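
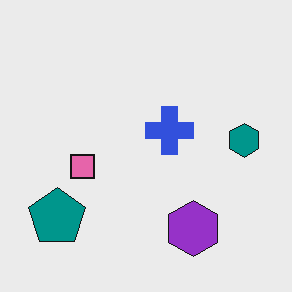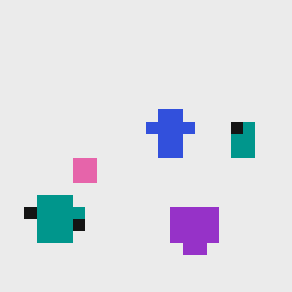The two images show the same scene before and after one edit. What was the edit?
This is the original image coarsely pixelated.

Shapes are reduced to large square blocks; fine edges and outlines are lost — a downscale-then-upscale (mosaic) effect.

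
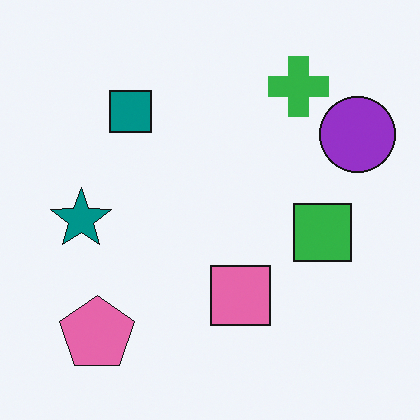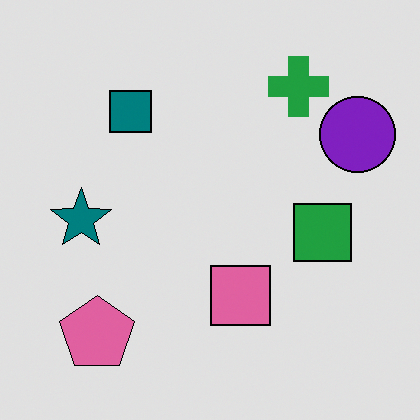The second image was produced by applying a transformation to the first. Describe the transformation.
It was posterized to a reduced palette.

Each flat color has snapped to a coarser quantized level — most visibly, the near-white background has dropped to a flat grey.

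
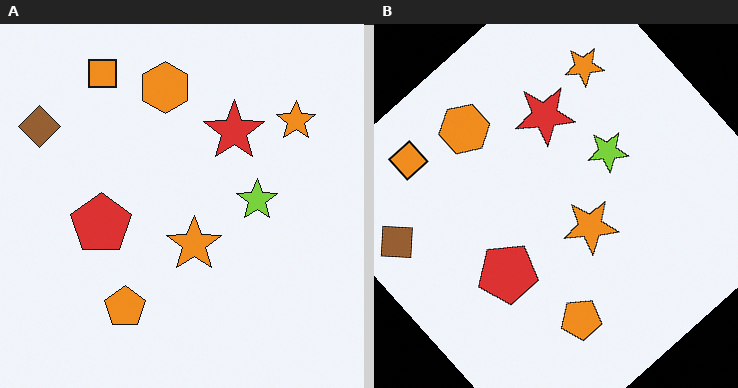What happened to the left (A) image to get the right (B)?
Rotated counter-clockwise by a large amount — several tens of degrees.

Every shape is tilted by the same angle and the image corners show triangular fill wedges — a whole-image rotation by a non-right angle.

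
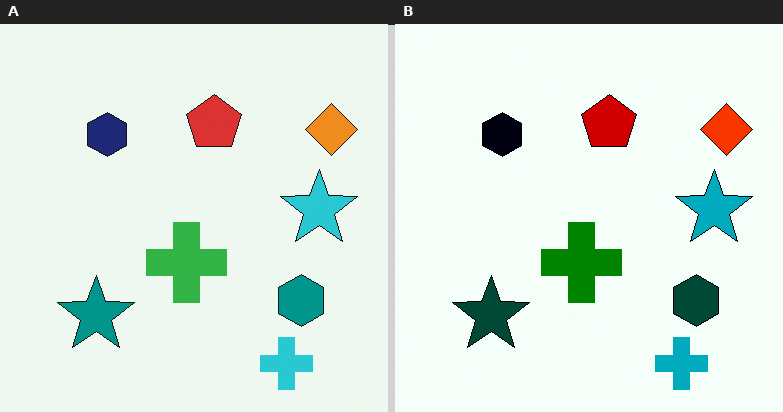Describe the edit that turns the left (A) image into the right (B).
This is the original image boosted in contrast.

Tones are pushed away from mid-grey across the whole image — a global contrast change.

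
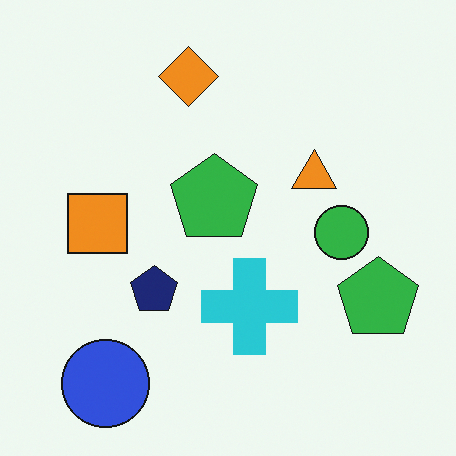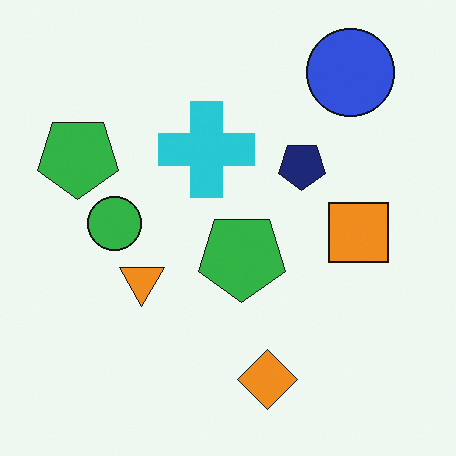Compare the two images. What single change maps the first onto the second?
It was rotated 180°.

The blue circle sits in the bottom-left of the first image and the top-right of the second — consistent with a whole-image 180° rotation.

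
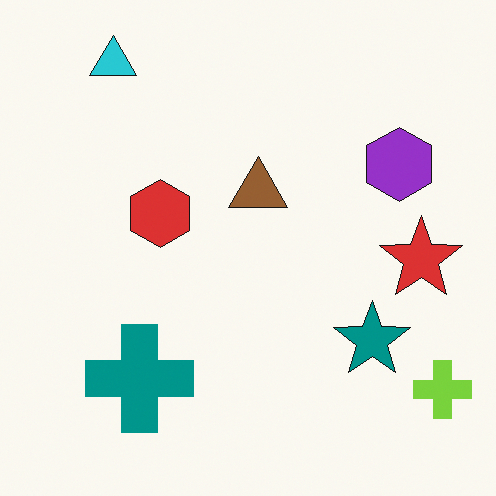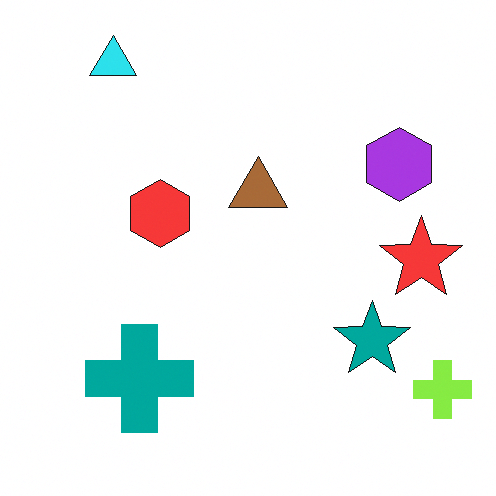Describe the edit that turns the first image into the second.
The image was brightened a little.

Every pixel — background and shapes alike — is uniformly brightened.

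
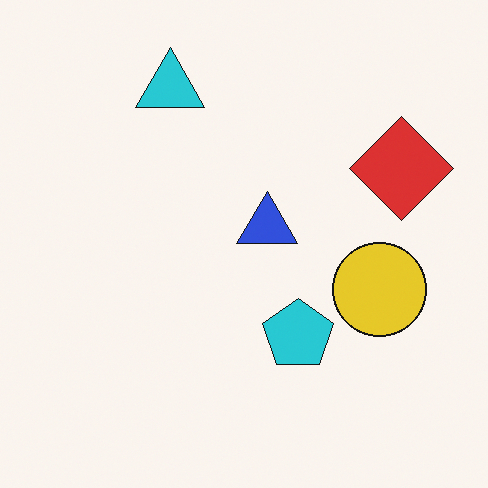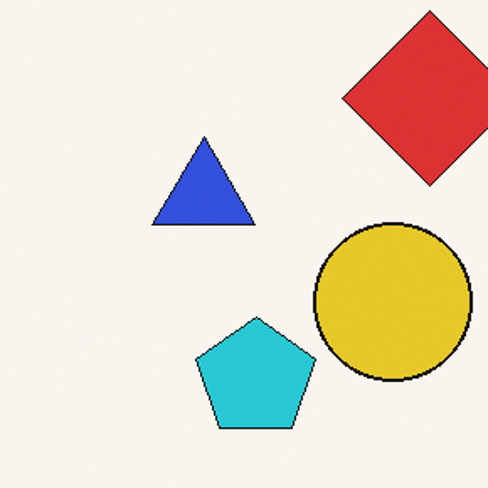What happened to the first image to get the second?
The image was cropped tightly and scaled back up.

The visible shapes are larger and the field of view is narrower; shapes near the original edges may be partly or wholly outside the frame — a crop-and-rescale.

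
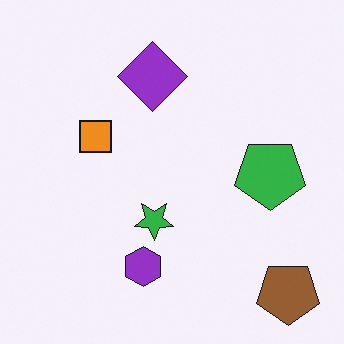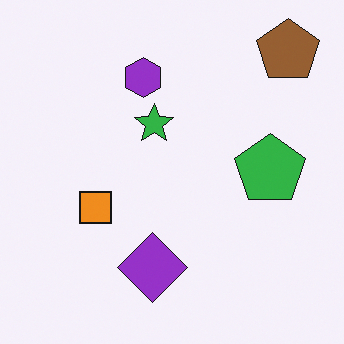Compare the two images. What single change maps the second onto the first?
The image was flipped vertically (top ↔ bottom).

The brown pentagon is in the top-right of the second image and the bottom-right of the first — shapes on opposite sides of the horizontal midline have swapped in a mirror flip.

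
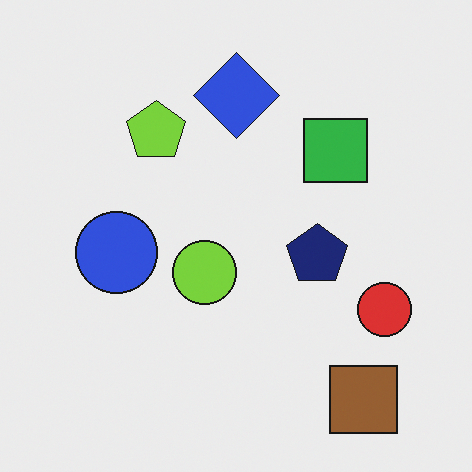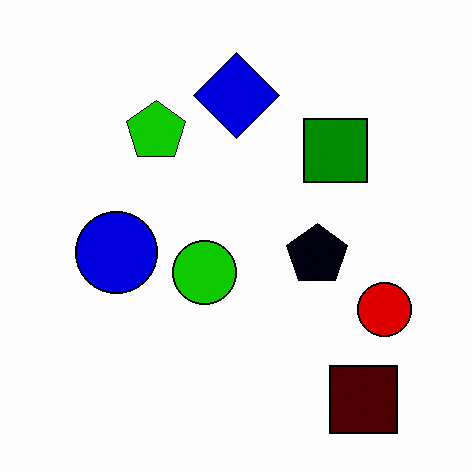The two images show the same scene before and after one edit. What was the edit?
The transformation is: given much higher contrast.

Tones are pushed away from mid-grey across the whole image — a global contrast change.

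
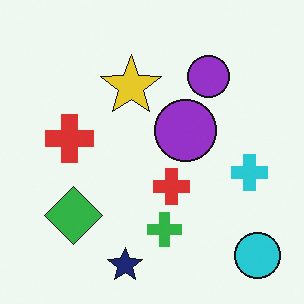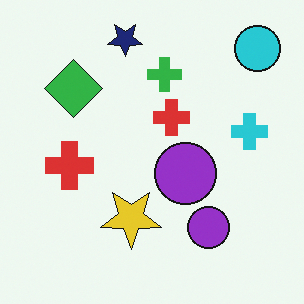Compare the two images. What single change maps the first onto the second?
The transformation is: flipped vertically (top ↔ bottom).

The navy star is in the bottom of the first image and the top of the second — shapes on opposite sides of the horizontal midline have swapped in a mirror flip.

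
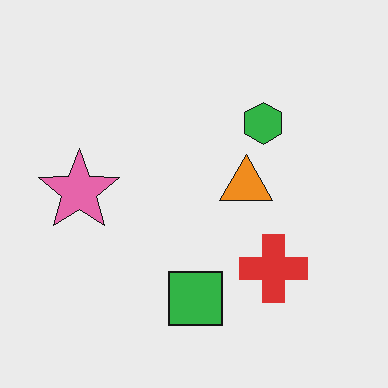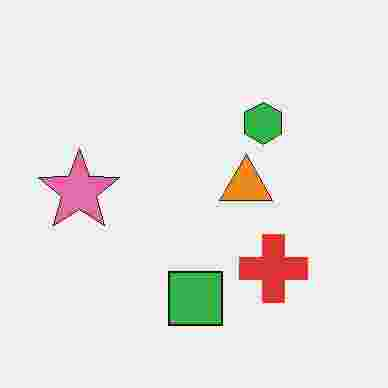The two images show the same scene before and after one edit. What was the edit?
Heavily JPEG-compressed with obvious blocking artifacts.

Blocky 8×8 compression artifacts appear around shape edges and the flat background shows ringing — characteristic JPEG degradation.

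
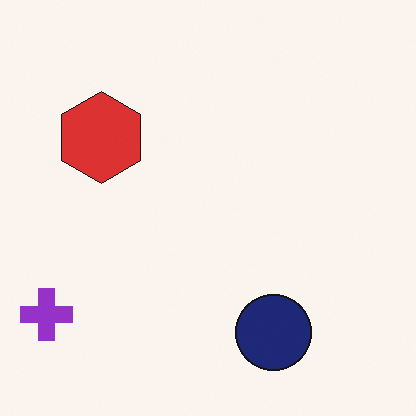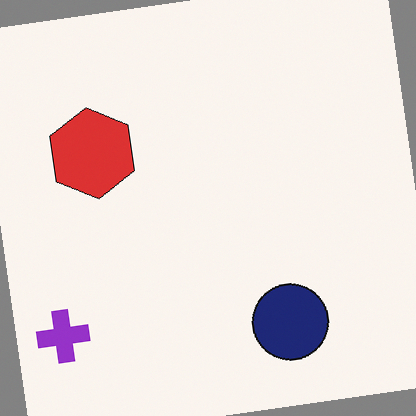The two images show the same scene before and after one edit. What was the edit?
This is the original image rotated counter-clockwise by a small amount.

Every shape is tilted by the same angle and the image corners show triangular fill wedges — a whole-image rotation by a non-right angle.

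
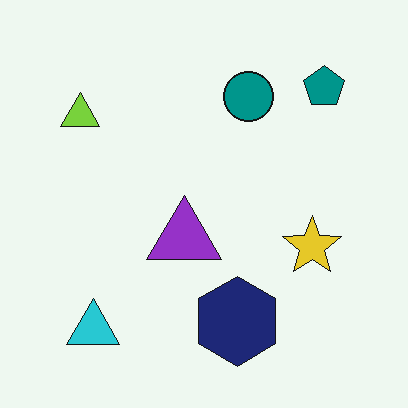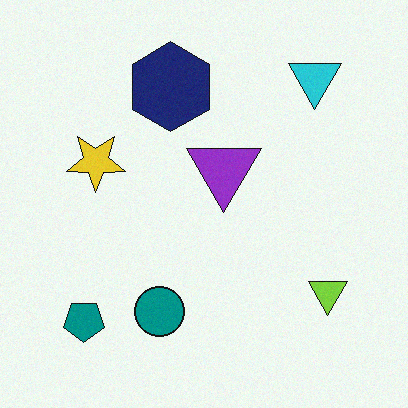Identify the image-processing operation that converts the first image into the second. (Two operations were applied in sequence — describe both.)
It was rotated 180°, then degraded with subtle gaussian noise.

The teal pentagon sits in the top-right of the first image and the bottom-left of the second — consistent with a whole-image 180° rotation. Random speckle covers the whole image, including the flat background.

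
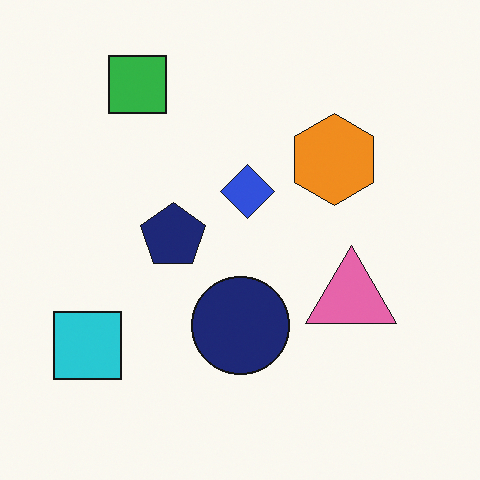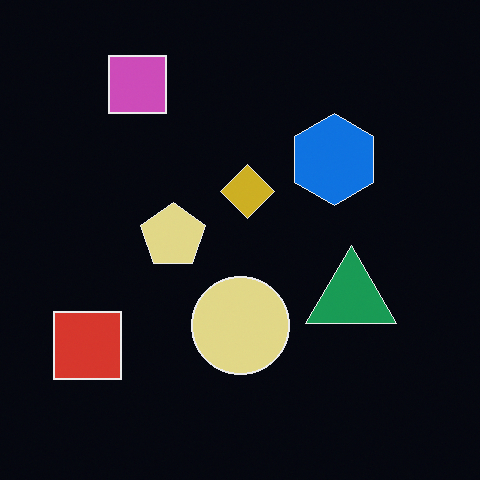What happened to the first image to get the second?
It was color-inverted (negative).

The light background has become dark and every shape's color is its complement — a photographic negative.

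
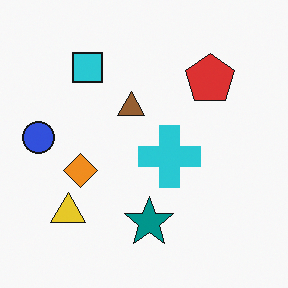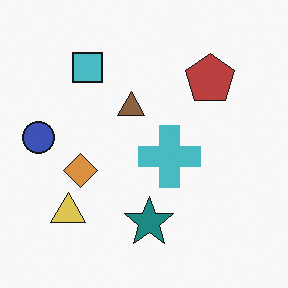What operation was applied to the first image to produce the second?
Slightly desaturated.

All colors are more muted and greyish — a global saturation change.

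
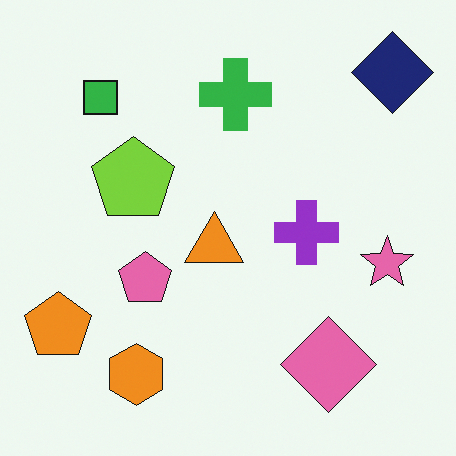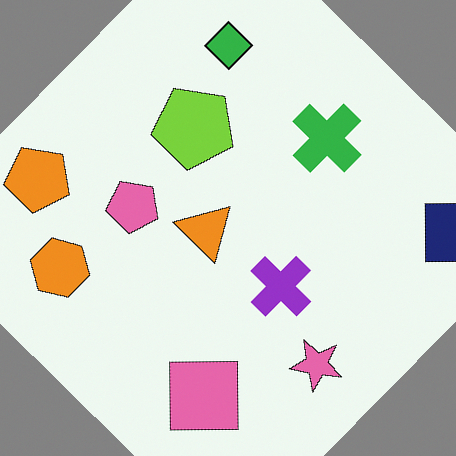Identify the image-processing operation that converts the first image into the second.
The transformation is: rotated clockwise by a large amount — several tens of degrees.

Every shape is tilted by the same angle and the image corners show triangular fill wedges — a whole-image rotation by a non-right angle.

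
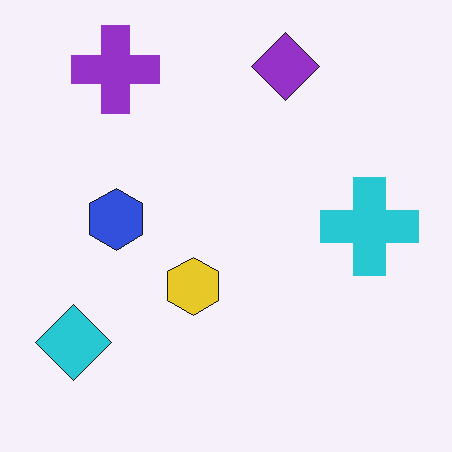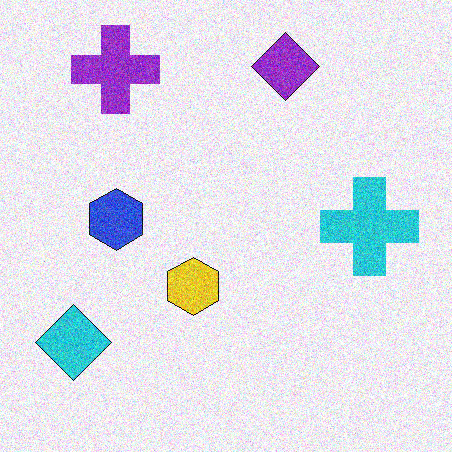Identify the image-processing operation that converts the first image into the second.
The image was degraded with visible gaussian noise.

Random speckle covers the whole image, including the flat background.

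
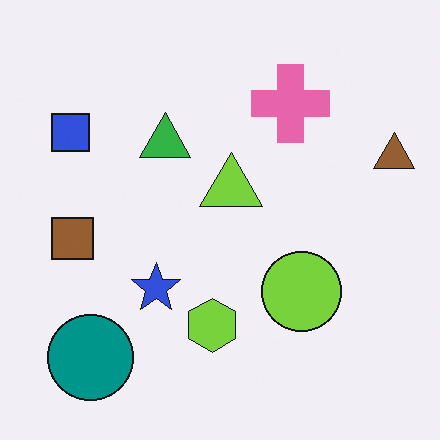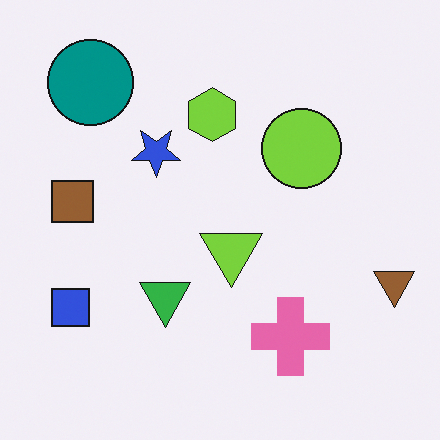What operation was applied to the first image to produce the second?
The transformation is: flipped vertically (top ↔ bottom).

The teal circle is in the bottom-left of the first image and the top-left of the second — shapes on opposite sides of the horizontal midline have swapped in a mirror flip.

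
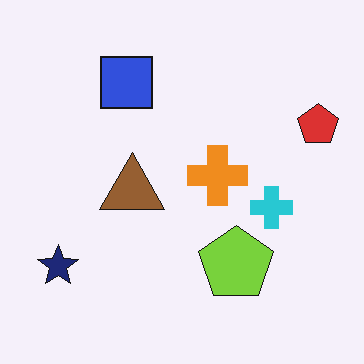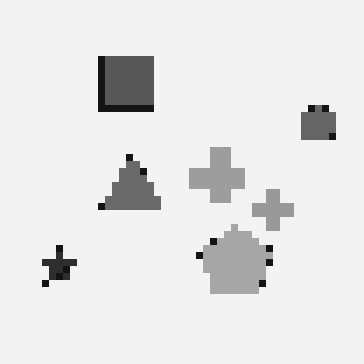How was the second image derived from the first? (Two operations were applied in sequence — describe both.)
This is the original image converted to grayscale, then moderately pixelated.

All color is removed — every shape is now a shade of grey. Shapes are reduced to large square blocks; fine edges and outlines are lost — a downscale-then-upscale (mosaic) effect.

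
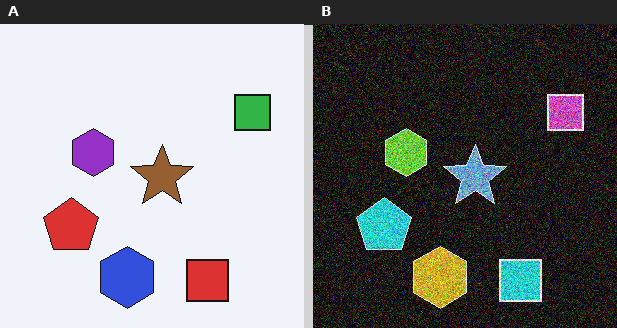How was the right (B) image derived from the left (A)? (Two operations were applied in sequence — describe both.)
Degraded with heavy additive noise, then color-inverted (negative).

Random speckle covers the whole image, including the flat background. The light background has become dark and every shape's color is its complement — a photographic negative.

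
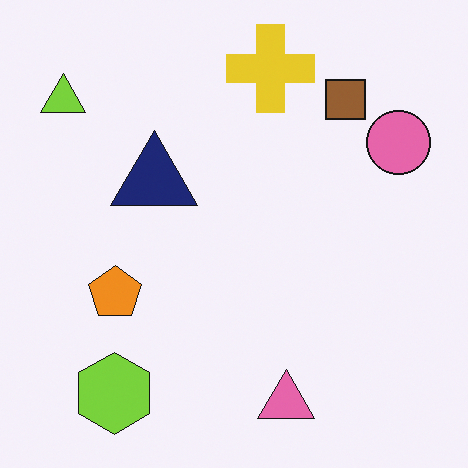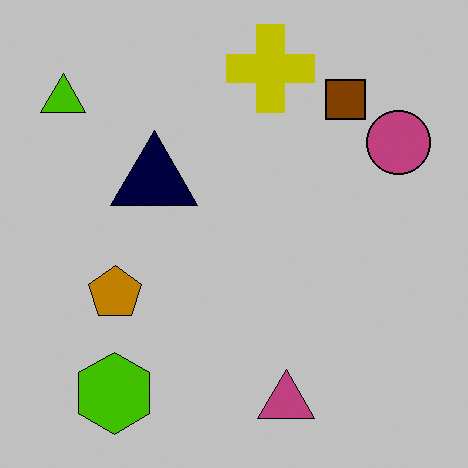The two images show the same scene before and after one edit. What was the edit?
Aggressively posterized.

Each flat color has snapped to a coarser quantized level — most visibly, the near-white background has dropped to a flat grey.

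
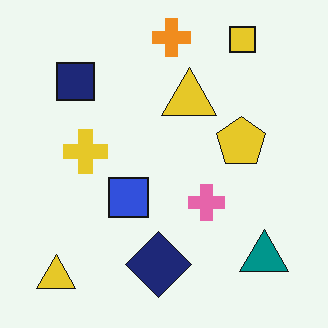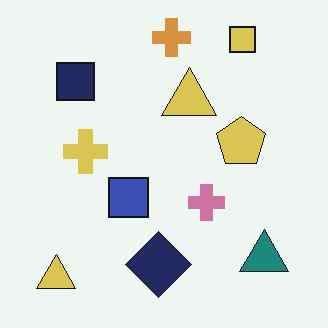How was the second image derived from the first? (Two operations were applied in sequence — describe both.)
The transformation is: slightly desaturated, then given moderate JPEG compression.

All colors are more muted and greyish — a global saturation change. Blocky 8×8 compression artifacts appear around shape edges and the flat background shows ringing — characteristic JPEG degradation.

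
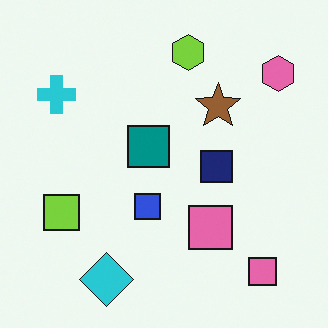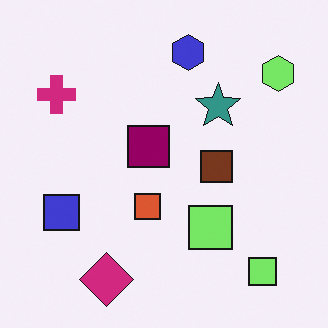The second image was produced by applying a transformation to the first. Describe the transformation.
The transformation is: hue-shifted noticeably.

Every shape's color has rotated by the same amount around the hue wheel — a uniform hue shift.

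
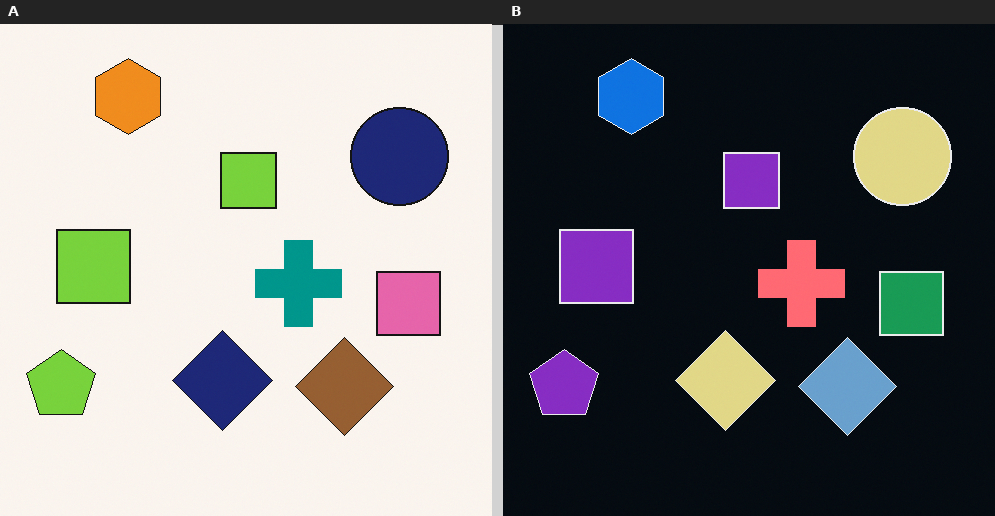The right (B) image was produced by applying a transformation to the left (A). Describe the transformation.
Color-inverted (negative).

The light background has become dark and every shape's color is its complement — a photographic negative.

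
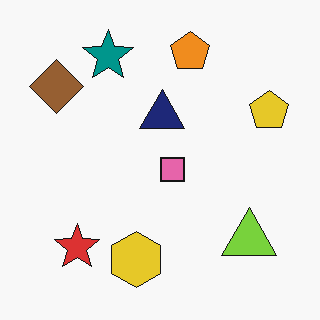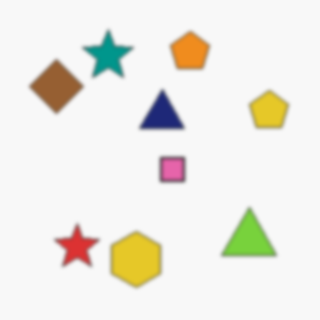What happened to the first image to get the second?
The transformation is: given a subtle gaussian blur.

Shape edges and outlines are uniformly softened across the whole image.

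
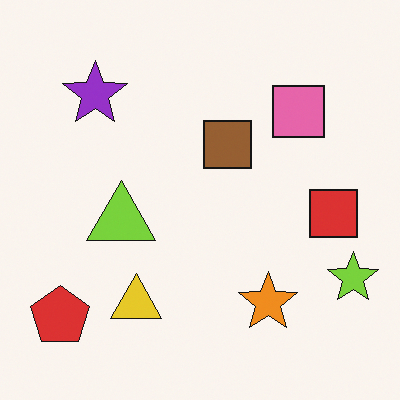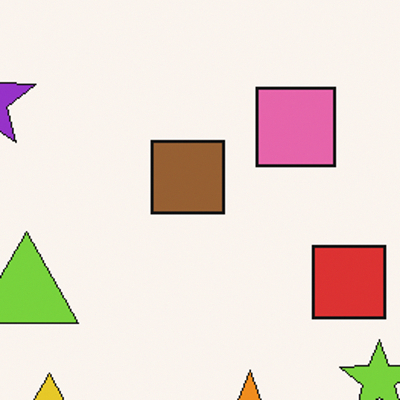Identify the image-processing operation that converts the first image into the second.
The second image is the first cropped slightly and scaled back up.

The visible shapes are larger and the field of view is narrower; shapes near the original edges may be partly or wholly outside the frame — a crop-and-rescale.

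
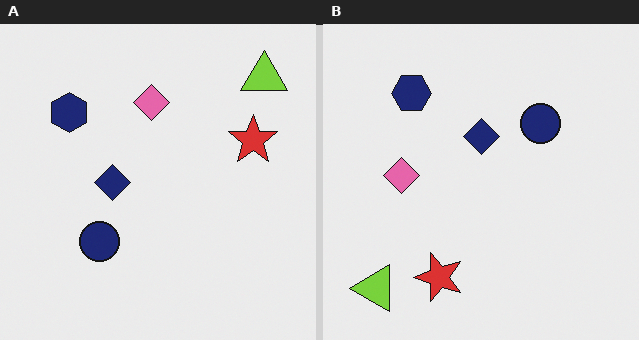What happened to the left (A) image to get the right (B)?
This is the original image transposed (reflected across the top-left ↔ bottom-right diagonal).

Shapes have swapped their row and column positions — what was in the top-right is now in the bottom-left — a diagonal reflection.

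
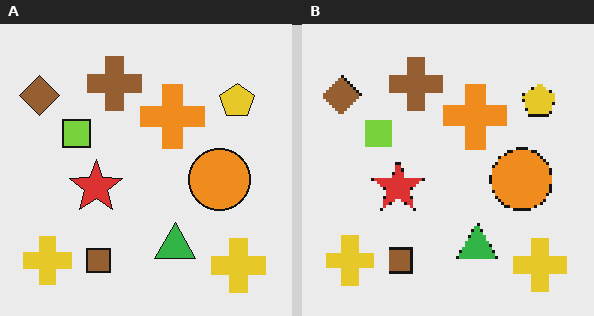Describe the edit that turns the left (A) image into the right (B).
It was mildly pixelated.

Shapes are reduced to large square blocks; fine edges and outlines are lost — a downscale-then-upscale (mosaic) effect.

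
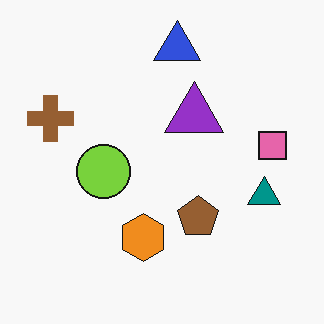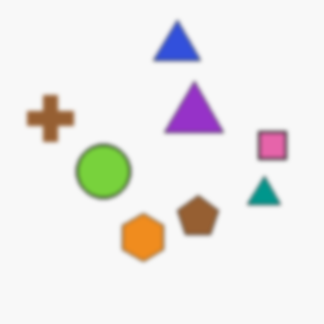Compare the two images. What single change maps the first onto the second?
The second image is the first slightly softened.

Shape edges and outlines are uniformly softened across the whole image.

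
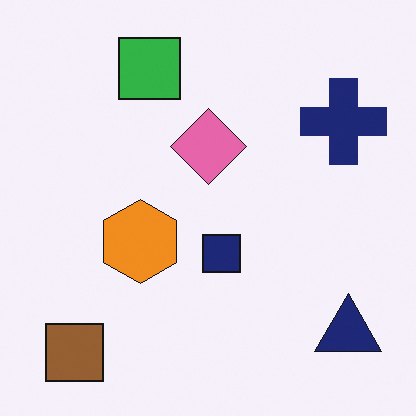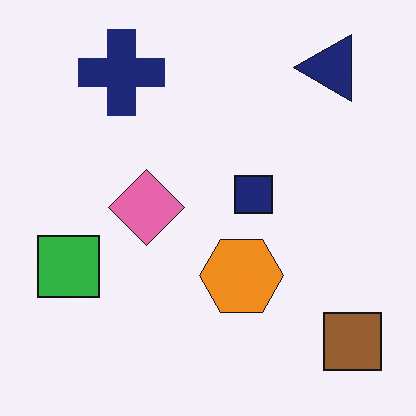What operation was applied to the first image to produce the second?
The image was rotated 90° counter-clockwise.

The brown square sits in the bottom-left of the first image and the bottom-right of the second — consistent with a whole-image 90° counter-clockwise rotation.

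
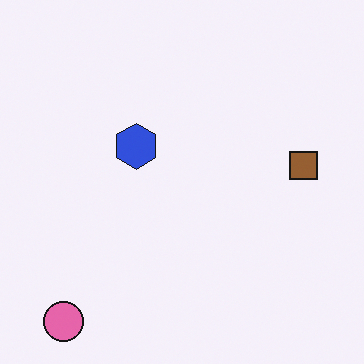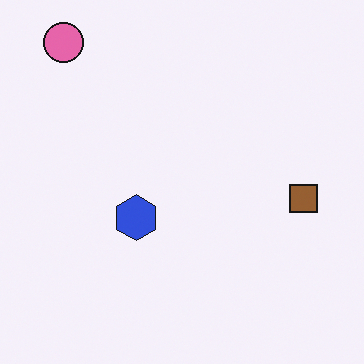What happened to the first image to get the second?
This is the original image flipped vertically (top ↔ bottom).

The pink circle is in the bottom-left of the first image and the top-left of the second — shapes on opposite sides of the horizontal midline have swapped in a mirror flip.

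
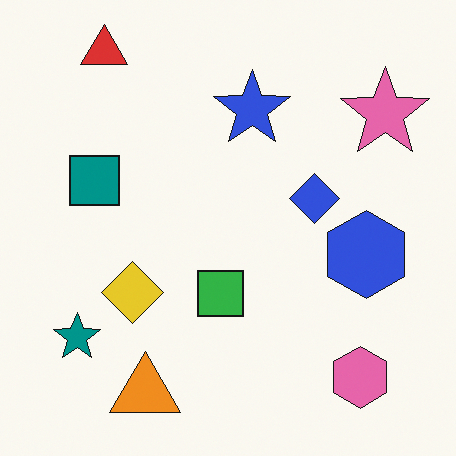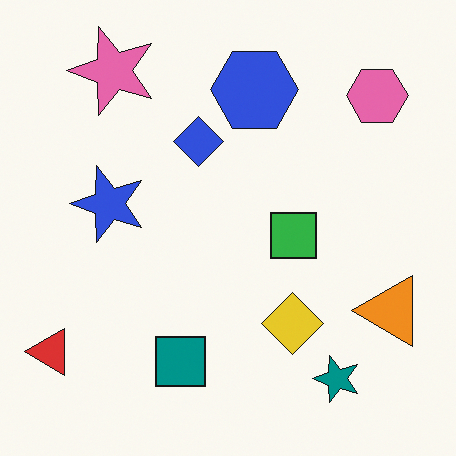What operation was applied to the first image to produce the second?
It was rotated 90° counter-clockwise.

The red triangle sits in the top-left of the first image and the bottom-left of the second — consistent with a whole-image 90° counter-clockwise rotation.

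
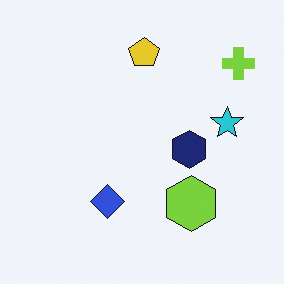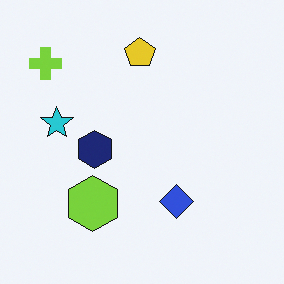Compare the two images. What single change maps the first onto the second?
It was flipped horizontally (left ↔ right).

The lime cross is in the top-right of the first image and the top-left of the second — shapes on opposite sides of the vertical midline have swapped in a mirror flip.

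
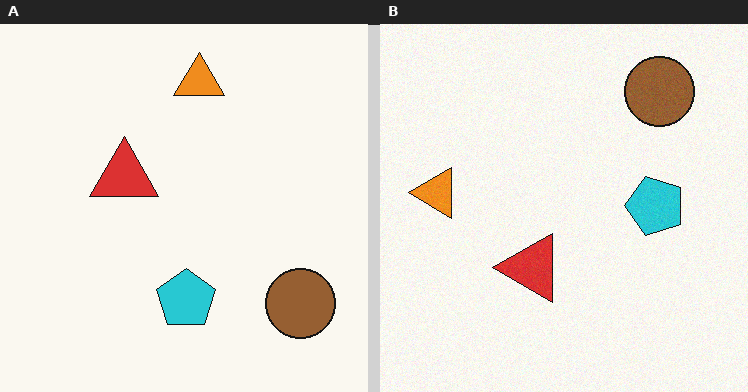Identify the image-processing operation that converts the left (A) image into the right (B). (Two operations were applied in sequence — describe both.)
The image was rotated 90° counter-clockwise, then degraded with light additive noise.

The brown circle sits in the bottom-right of the left (A) image and the top-right of the right (B) — consistent with a whole-image 90° counter-clockwise rotation. Random speckle covers the whole image, including the flat background.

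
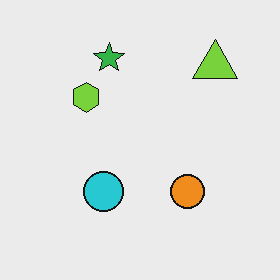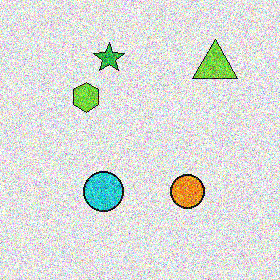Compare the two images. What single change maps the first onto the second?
It was degraded with heavy additive noise.

Random speckle covers the whole image, including the flat background.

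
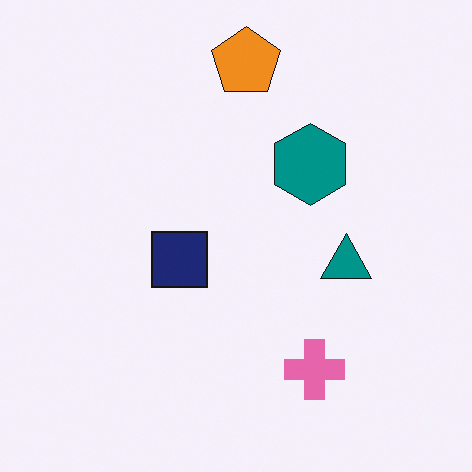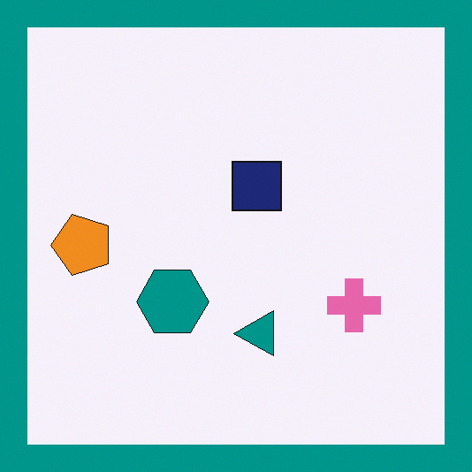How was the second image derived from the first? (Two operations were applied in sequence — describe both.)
This is the original image transposed (reflected across the top-left ↔ bottom-right diagonal), then framed with a teal border.

Shapes have swapped their row and column positions — what was in the top-right is now in the bottom-left — a diagonal reflection. A solid teal frame runs around the edge of the second image, with the content slightly shrunk inside it.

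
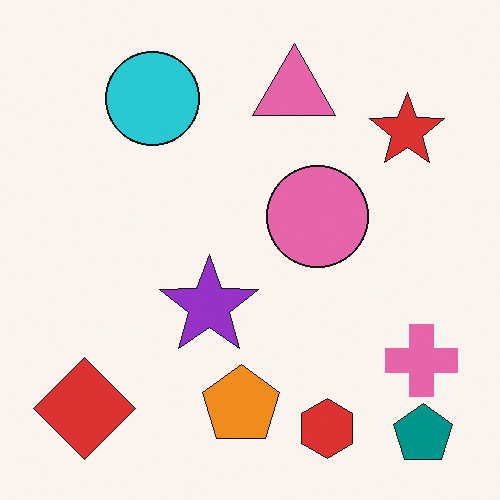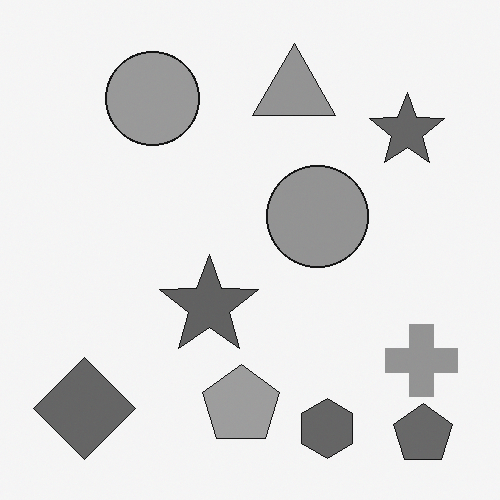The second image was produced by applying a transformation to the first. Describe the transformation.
Converted to grayscale.

All color is removed — every shape is now a shade of grey.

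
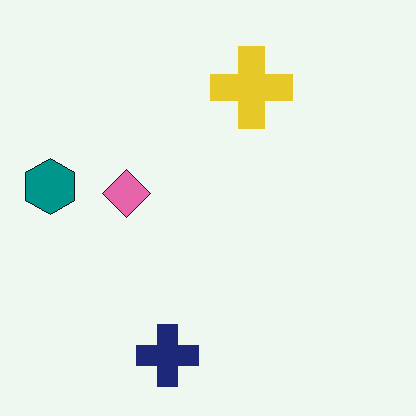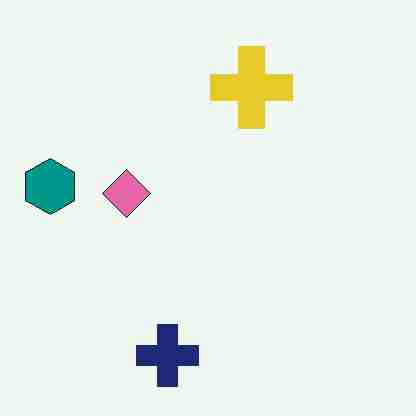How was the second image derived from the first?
The image was degraded with heavy JPEG compression.

Blocky 8×8 compression artifacts appear around shape edges and the flat background shows ringing — characteristic JPEG degradation.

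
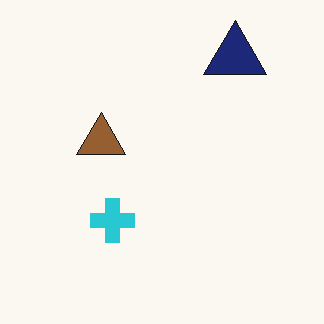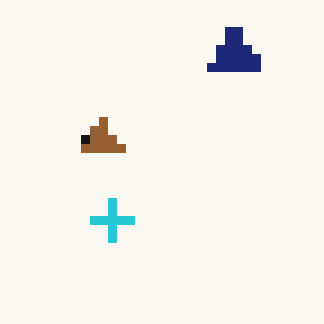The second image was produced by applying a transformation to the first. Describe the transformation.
Heavily pixelated into large blocks.

Shapes are reduced to large square blocks; fine edges and outlines are lost — a downscale-then-upscale (mosaic) effect.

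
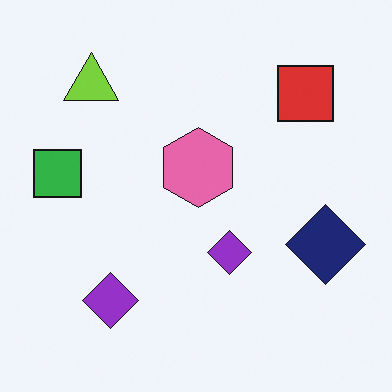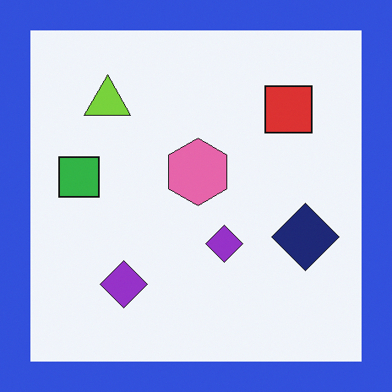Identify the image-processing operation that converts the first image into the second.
The transformation is: framed with a blue border.

A solid blue frame runs around the edge of the second image, with the content slightly shrunk inside it.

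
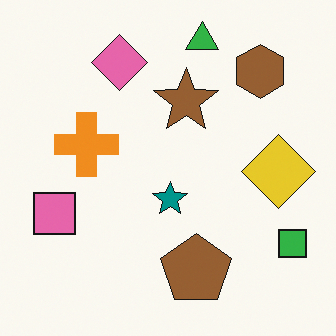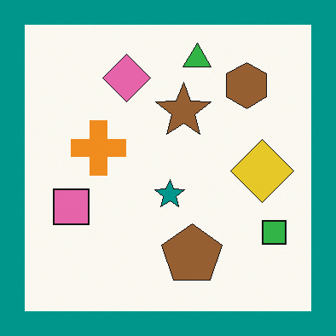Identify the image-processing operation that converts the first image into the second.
It was framed with a teal border.

A solid teal frame runs around the edge of the second image, with the content slightly shrunk inside it.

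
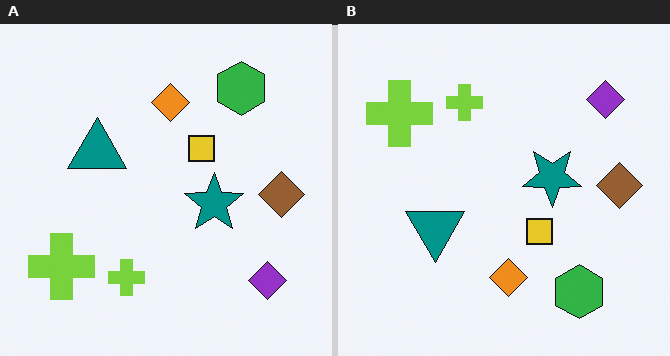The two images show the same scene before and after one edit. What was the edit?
The image was flipped vertically (top ↔ bottom).

The green hexagon is in the top-right of the left (A) image and the bottom-right of the right (B) — shapes on opposite sides of the horizontal midline have swapped in a mirror flip.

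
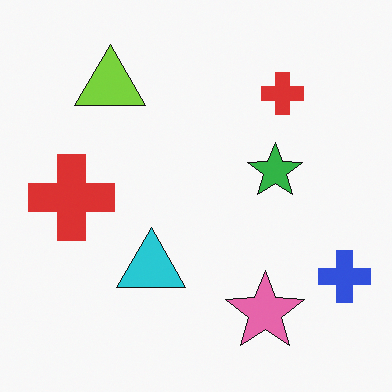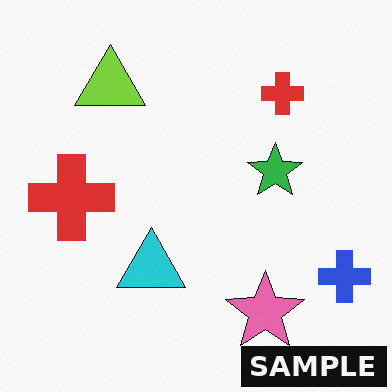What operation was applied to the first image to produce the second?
The image was watermarked with the text "SAMPLE" in the lower-right corner.

A dark label reading "SAMPLE" appears in the lower-right corner.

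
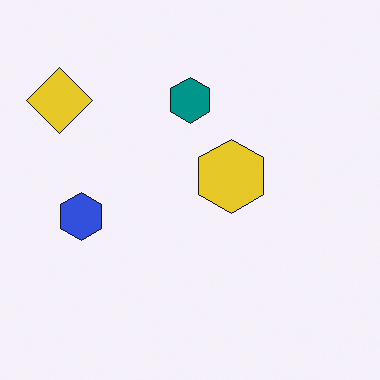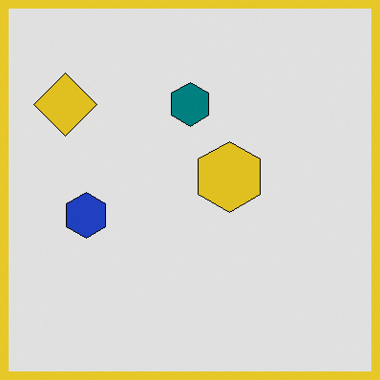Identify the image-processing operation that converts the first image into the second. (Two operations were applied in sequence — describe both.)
Posterized to a reduced palette, then framed with a yellow border.

Each flat color has snapped to a coarser quantized level — most visibly, the near-white background has dropped to a flat grey. A solid yellow frame runs around the edge of the second image, with the content slightly shrunk inside it.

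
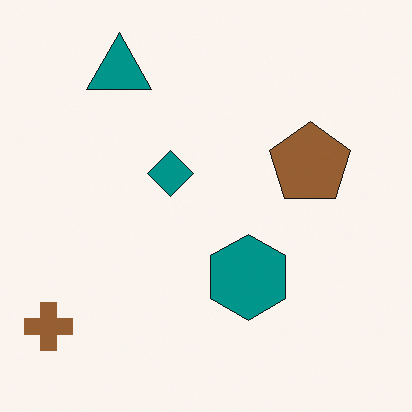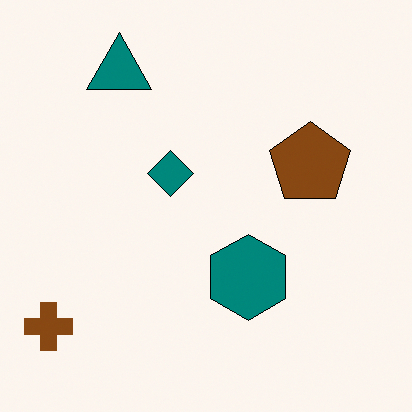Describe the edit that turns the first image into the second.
This is the original image given slightly increased contrast.

Tones are pushed away from mid-grey across the whole image — a global contrast change.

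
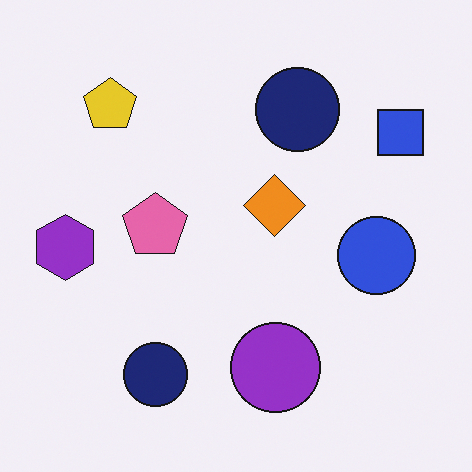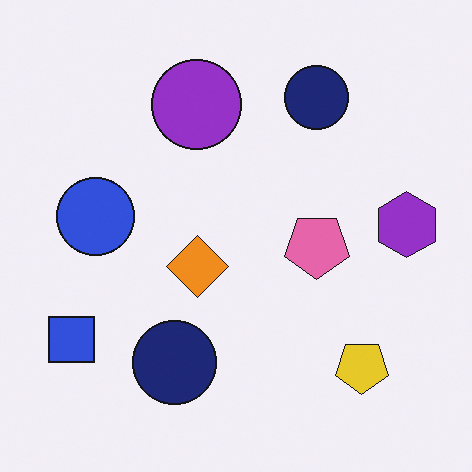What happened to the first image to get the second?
The second image is the first rotated 180°.

The blue square sits in the top-right of the first image and the bottom-left of the second — consistent with a whole-image 180° rotation.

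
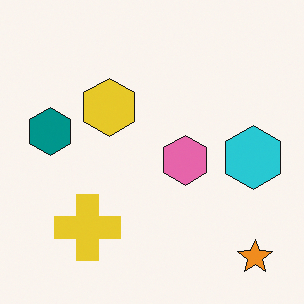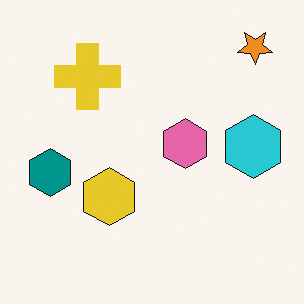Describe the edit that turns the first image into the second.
The image was flipped vertically (top ↔ bottom).

The orange star is in the bottom-right of the first image and the top-right of the second — shapes on opposite sides of the horizontal midline have swapped in a mirror flip.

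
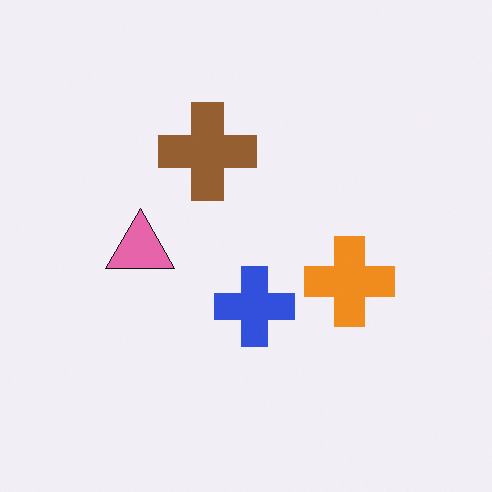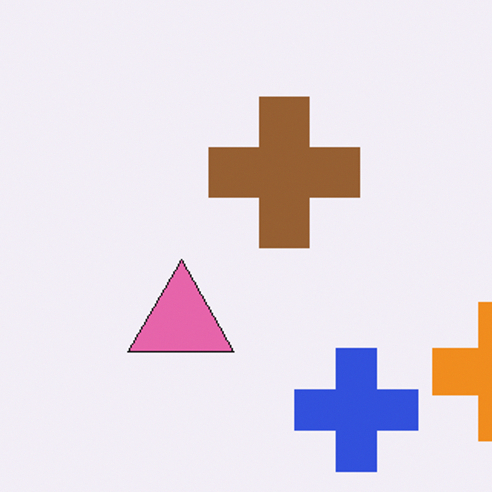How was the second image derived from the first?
The image was cropped to a modestly smaller region and rescaled.

The visible shapes are larger and the field of view is narrower; shapes near the original edges may be partly or wholly outside the frame — a crop-and-rescale.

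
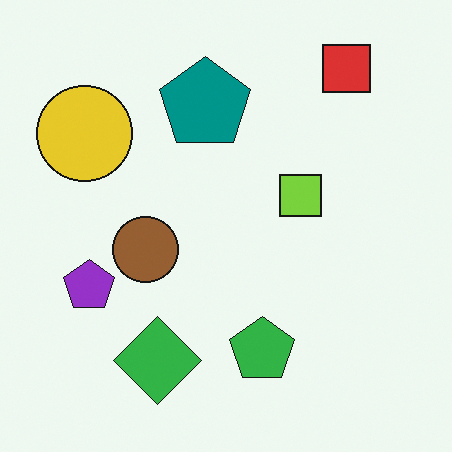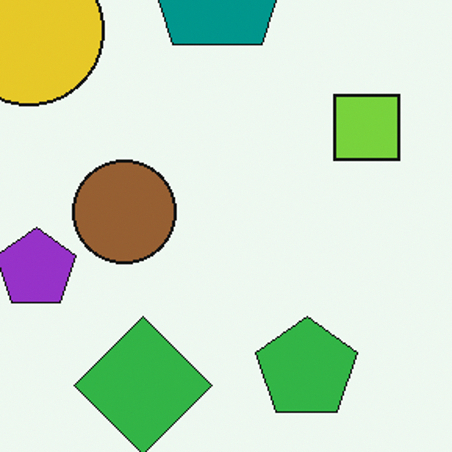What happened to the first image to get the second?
The image was cropped to a modestly smaller region and rescaled.

The visible shapes are larger and the field of view is narrower; shapes near the original edges may be partly or wholly outside the frame — a crop-and-rescale.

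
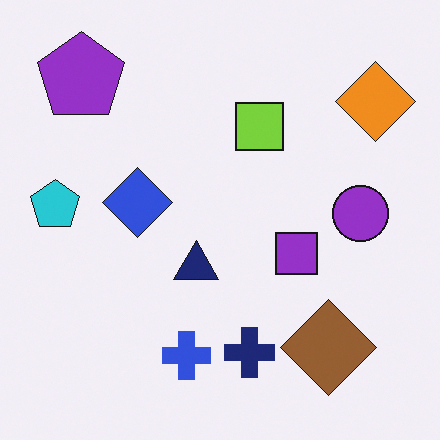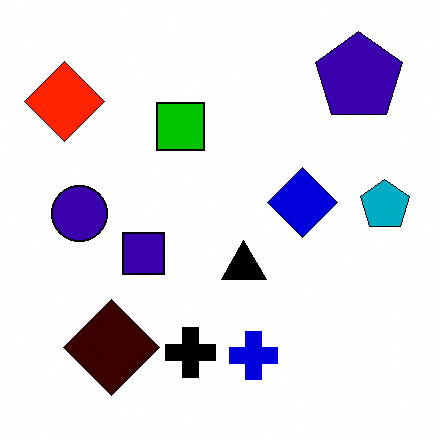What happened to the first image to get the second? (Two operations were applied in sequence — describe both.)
The second image is the first flipped horizontally (left ↔ right), then boosted in contrast.

The cyan pentagon is in the left of the first image and the right of the second — shapes on opposite sides of the vertical midline have swapped in a mirror flip. Tones are pushed away from mid-grey across the whole image — a global contrast change.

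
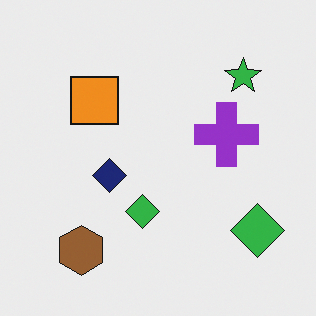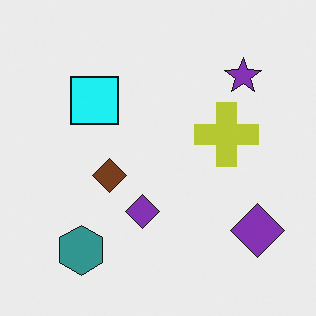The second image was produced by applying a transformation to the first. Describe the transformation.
The image was hue-shifted through roughly a third of the color wheel.

Every shape's color has rotated by the same amount around the hue wheel — a uniform hue shift.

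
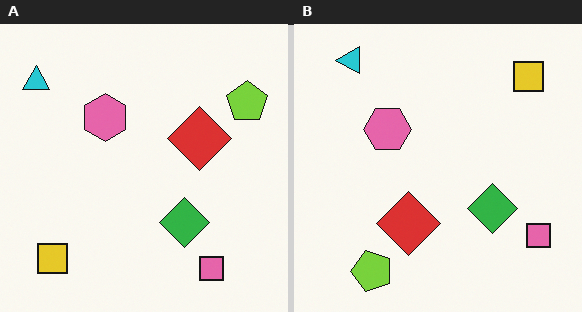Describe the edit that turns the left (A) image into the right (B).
The image was transposed (reflected across the top-left ↔ bottom-right diagonal).

Shapes have swapped their row and column positions — what was in the top-right is now in the bottom-left — a diagonal reflection.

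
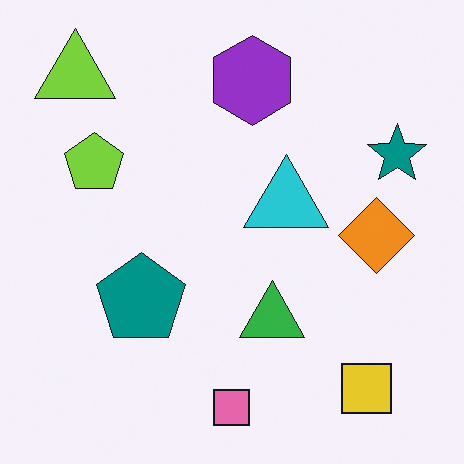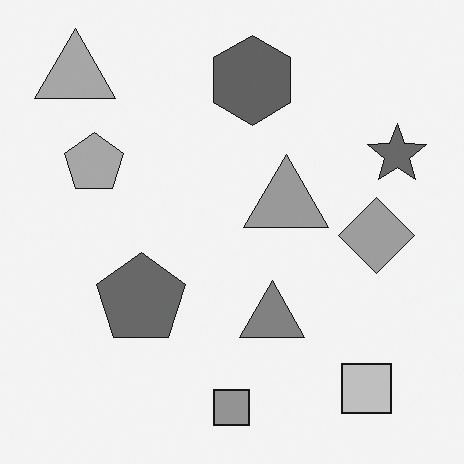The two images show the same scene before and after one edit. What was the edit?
Converted to grayscale.

All color is removed — every shape is now a shade of grey.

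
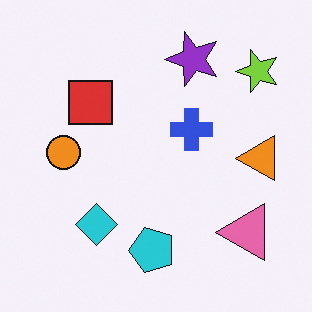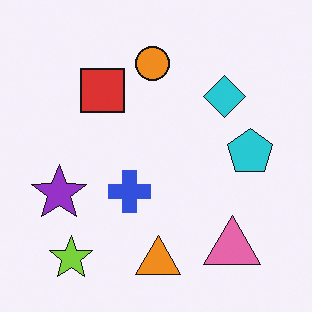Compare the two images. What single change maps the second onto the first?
The image was transposed (reflected across the top-left ↔ bottom-right diagonal).

Shapes have swapped their row and column positions — what was in the top-right is now in the bottom-left — a diagonal reflection.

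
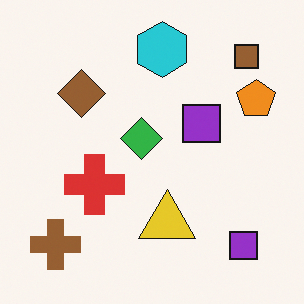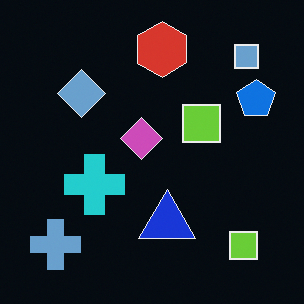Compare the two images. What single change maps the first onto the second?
The image was color-inverted (negative).

The light background has become dark and every shape's color is its complement — a photographic negative.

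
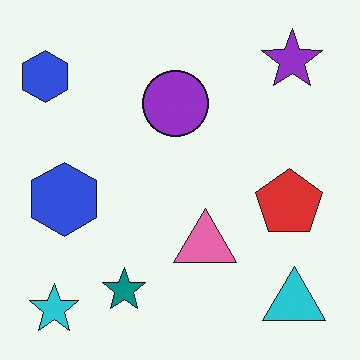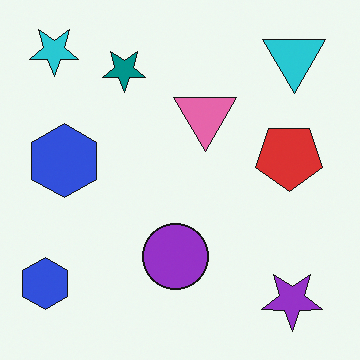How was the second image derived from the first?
It was flipped vertically (top ↔ bottom).

The cyan star is in the bottom-left of the first image and the top-left of the second — shapes on opposite sides of the horizontal midline have swapped in a mirror flip.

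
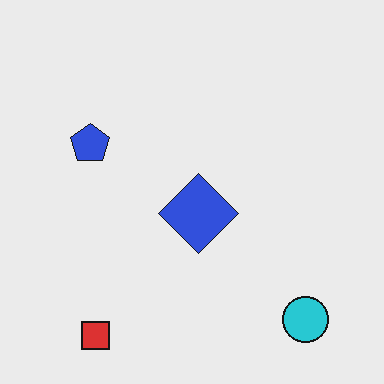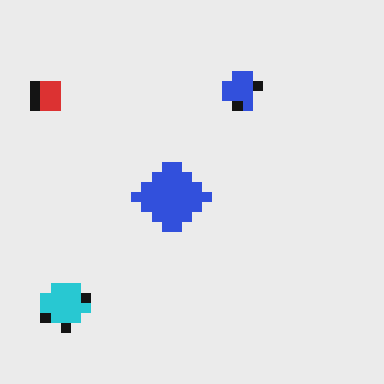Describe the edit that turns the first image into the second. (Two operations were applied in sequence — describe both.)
The image was coarsely pixelated, then rotated 90° clockwise.

Shapes are reduced to large square blocks; fine edges and outlines are lost — a downscale-then-upscale (mosaic) effect. The red square sits in the bottom-left of the first image and the top-left of the second — consistent with a whole-image 90° clockwise rotation.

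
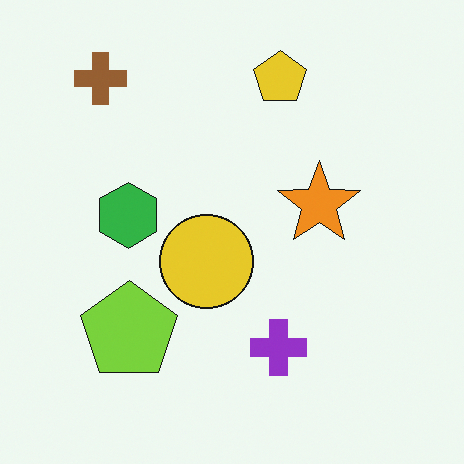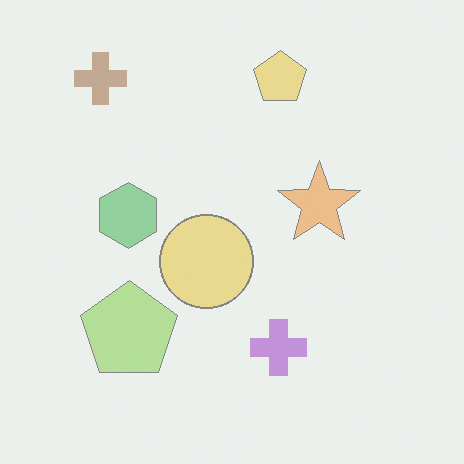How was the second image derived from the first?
This is the original image given much lower contrast.

Tones are pushed toward mid-grey across the whole image — a global contrast change.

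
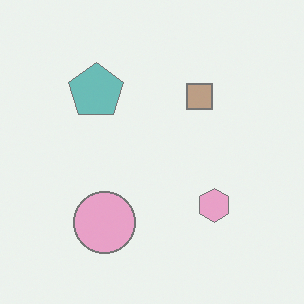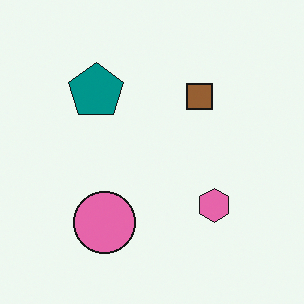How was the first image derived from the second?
The first image is the second given much lower contrast.

Tones are pushed toward mid-grey across the whole image — a global contrast change.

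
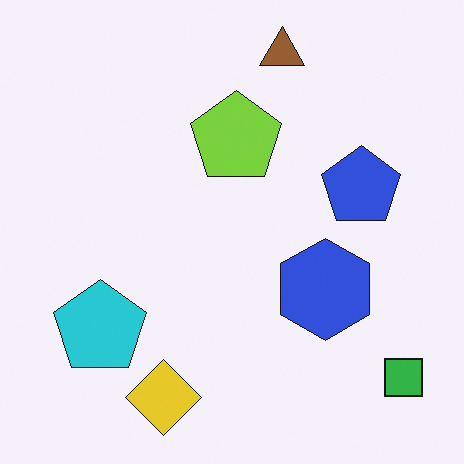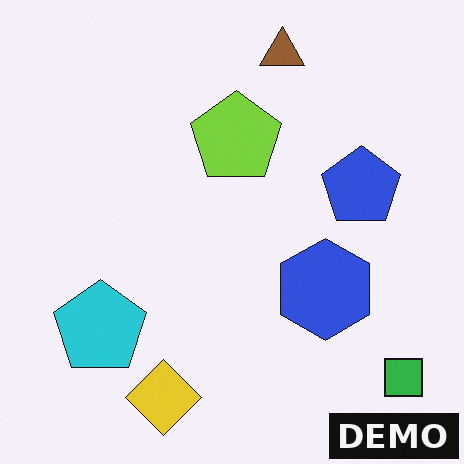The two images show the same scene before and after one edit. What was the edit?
The image was watermarked with the text "DEMO" in the lower-right corner.

A dark label reading "DEMO" appears in the lower-right corner.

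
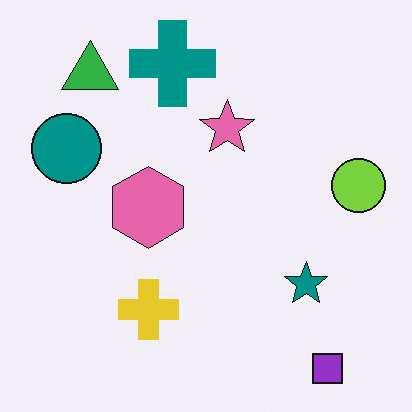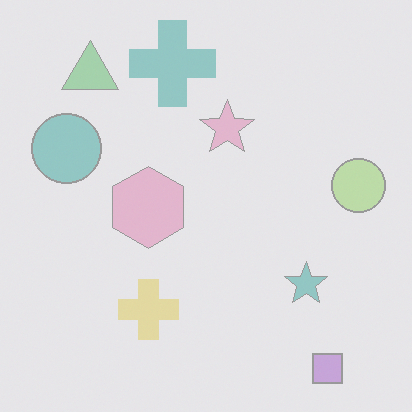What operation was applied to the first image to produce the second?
This is the original image washed out (contrast reduced).

Tones are pushed toward mid-grey across the whole image — a global contrast change.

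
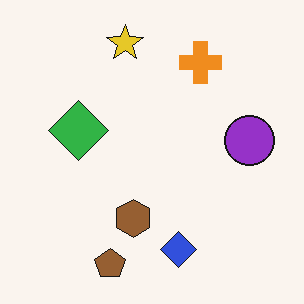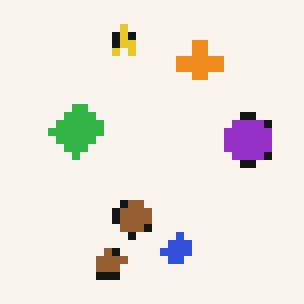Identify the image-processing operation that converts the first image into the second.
Moderately pixelated.

Shapes are reduced to large square blocks; fine edges and outlines are lost — a downscale-then-upscale (mosaic) effect.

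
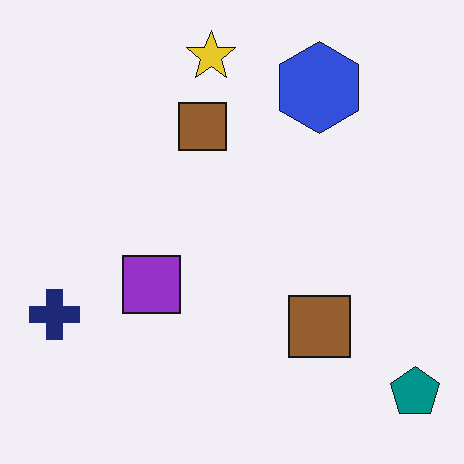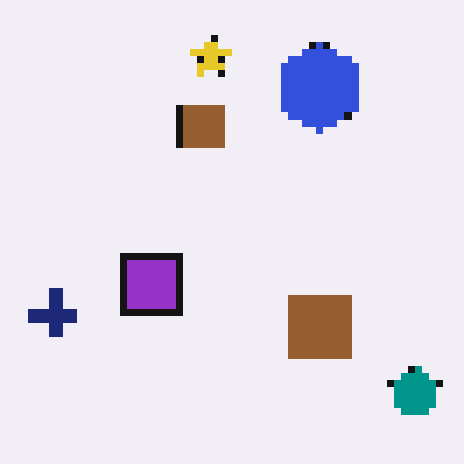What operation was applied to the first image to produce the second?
The transformation is: pixelated into visible square blocks.

Shapes are reduced to large square blocks; fine edges and outlines are lost — a downscale-then-upscale (mosaic) effect.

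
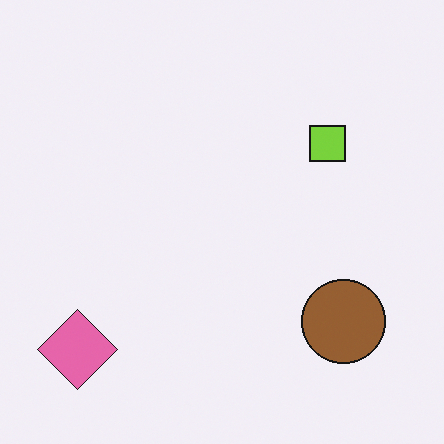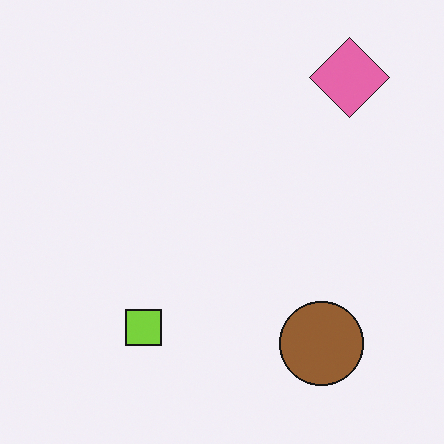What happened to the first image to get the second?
The transformation is: transposed (reflected across the top-left ↔ bottom-right diagonal).

Shapes have swapped their row and column positions — what was in the top-right is now in the bottom-left — a diagonal reflection.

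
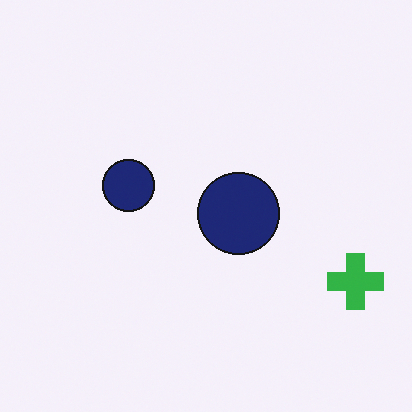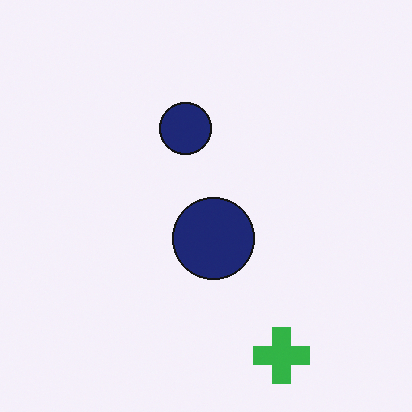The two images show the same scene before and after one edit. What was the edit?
This is the original image transposed (reflected across the top-left ↔ bottom-right diagonal).

Shapes have swapped their row and column positions — what was in the top-right is now in the bottom-left — a diagonal reflection.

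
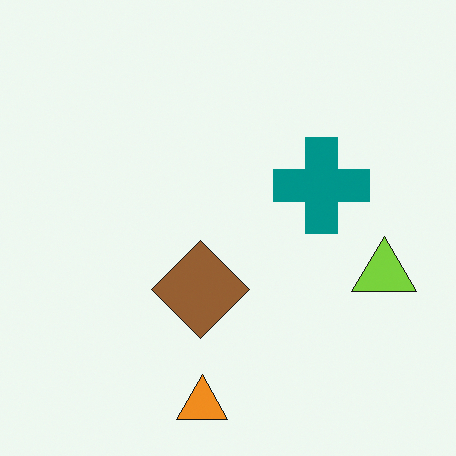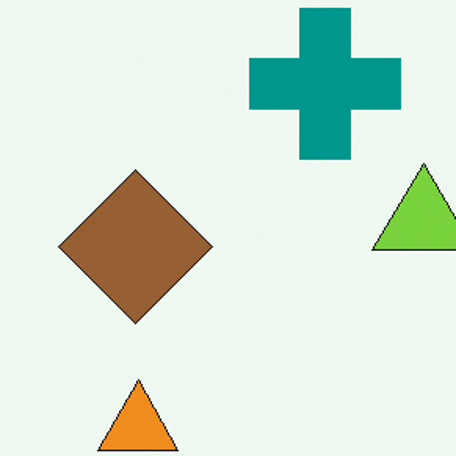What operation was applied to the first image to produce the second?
The image was cropped slightly and scaled back up.

The visible shapes are larger and the field of view is narrower; shapes near the original edges may be partly or wholly outside the frame — a crop-and-rescale.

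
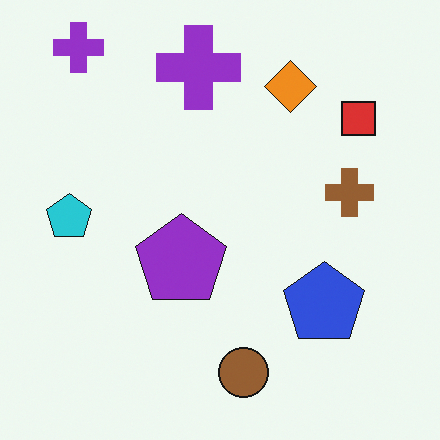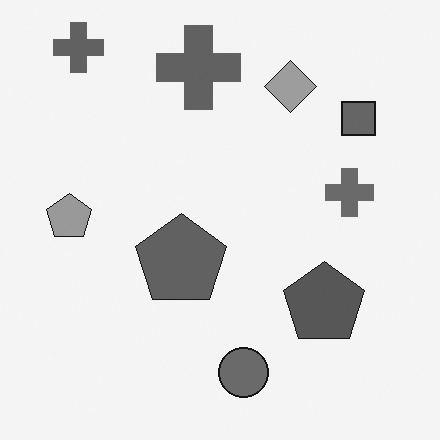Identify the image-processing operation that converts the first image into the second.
The transformation is: converted to grayscale.

All color is removed — every shape is now a shade of grey.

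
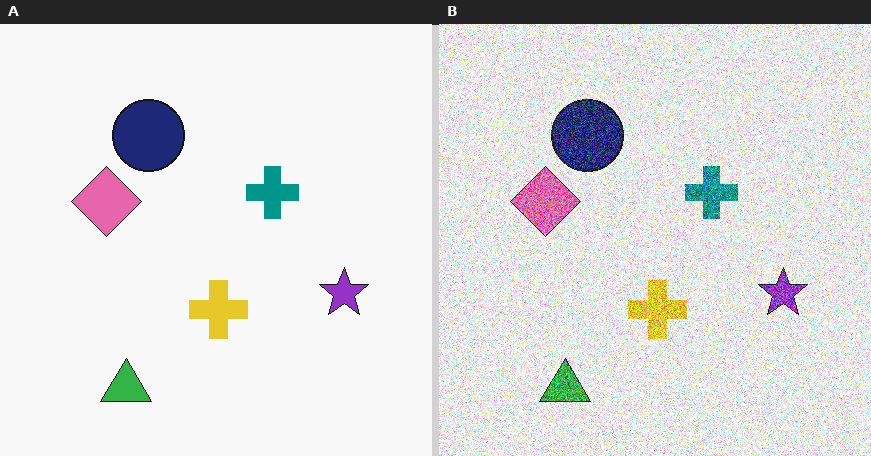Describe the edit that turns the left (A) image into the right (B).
The image was degraded with a thick layer of grain.

Random speckle covers the whole image, including the flat background.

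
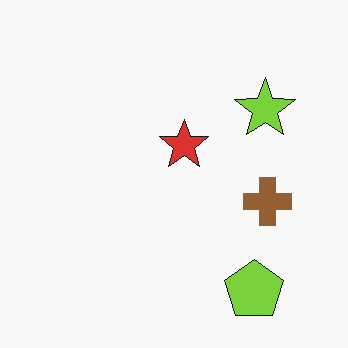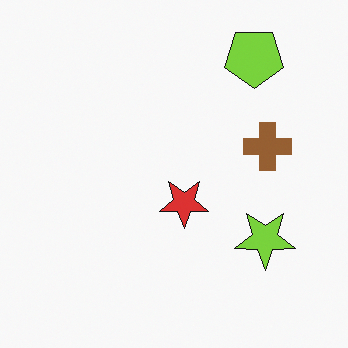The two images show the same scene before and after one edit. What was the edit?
This is the original image flipped vertically (top ↔ bottom).

The lime pentagon is in the bottom-right of the first image and the top-right of the second — shapes on opposite sides of the horizontal midline have swapped in a mirror flip.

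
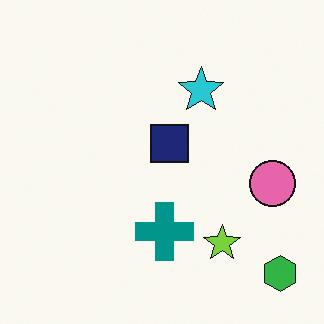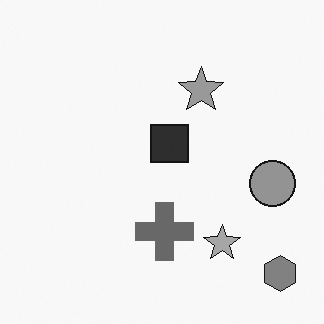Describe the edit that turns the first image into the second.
This is the original image converted to grayscale.

All color is removed — every shape is now a shade of grey.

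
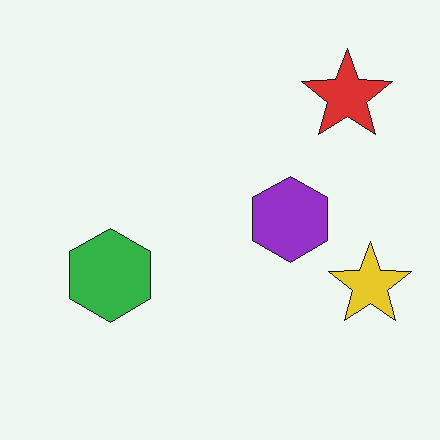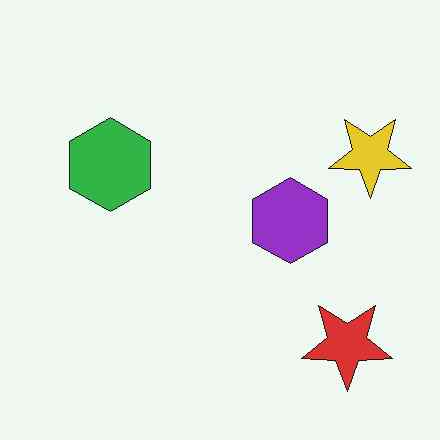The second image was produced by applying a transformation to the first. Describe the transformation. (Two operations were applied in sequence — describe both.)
Given moderate JPEG compression, then flipped vertically (top ↔ bottom).

Blocky 8×8 compression artifacts appear around shape edges and the flat background shows ringing — characteristic JPEG degradation. The red star is in the top-right of the first image and the bottom-right of the second — shapes on opposite sides of the horizontal midline have swapped in a mirror flip.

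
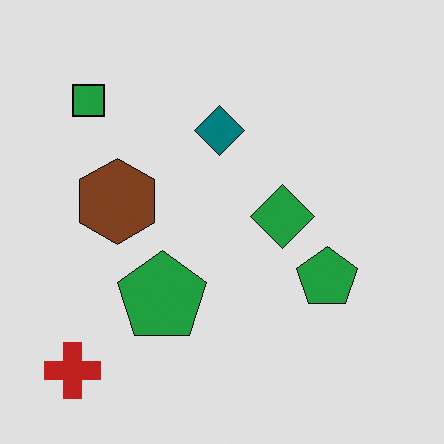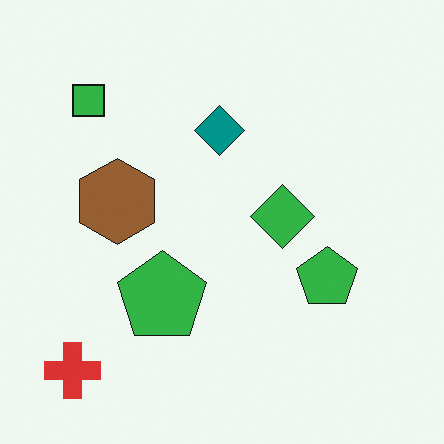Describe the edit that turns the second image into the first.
It was moderately posterized.

Each flat color has snapped to a coarser quantized level — most visibly, the near-white background has dropped to a flat grey.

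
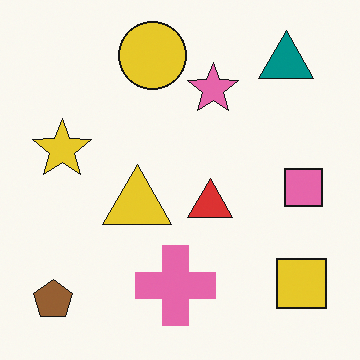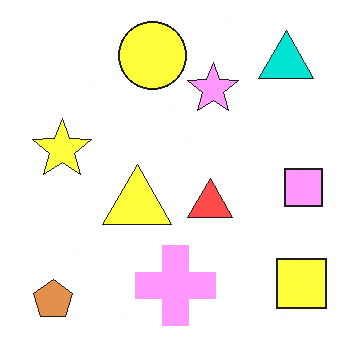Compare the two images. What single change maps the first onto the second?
The second image is the first brightened a lot.

Every pixel — background and shapes alike — is uniformly brightened.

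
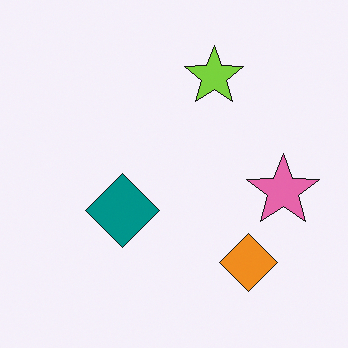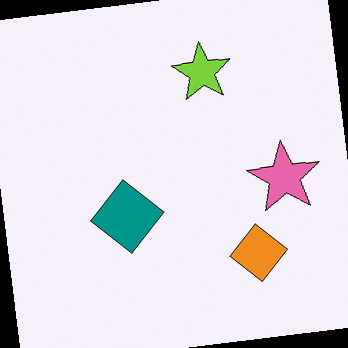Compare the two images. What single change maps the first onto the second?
Rotated counter-clockwise by a few degrees.

Every shape is tilted by the same angle and the image corners show triangular fill wedges — a whole-image rotation by a non-right angle.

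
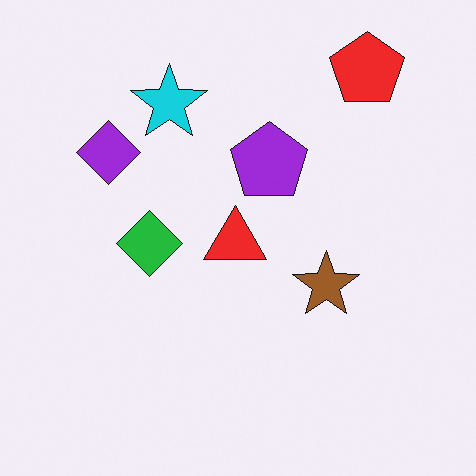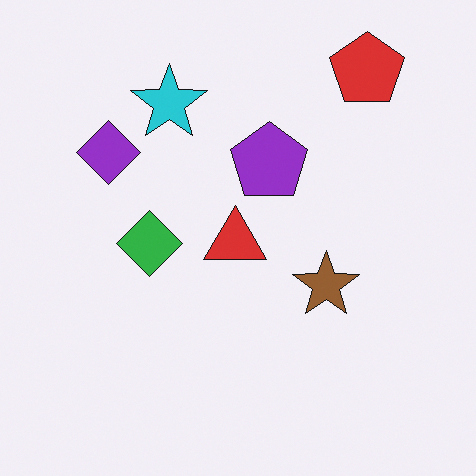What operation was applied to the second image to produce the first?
It was slightly oversaturated.

All colors are more vivid — a global saturation change.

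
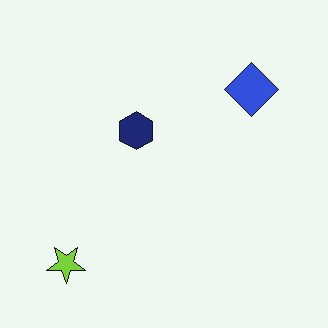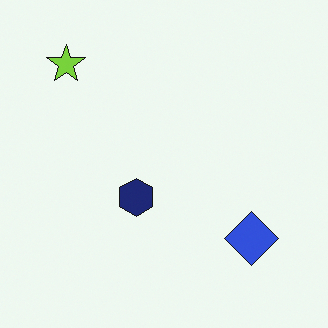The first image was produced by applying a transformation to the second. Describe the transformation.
Flipped vertically (top ↔ bottom).

The lime star is in the top-left of the second image and the bottom-left of the first — shapes on opposite sides of the horizontal midline have swapped in a mirror flip.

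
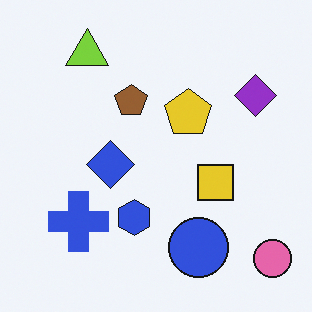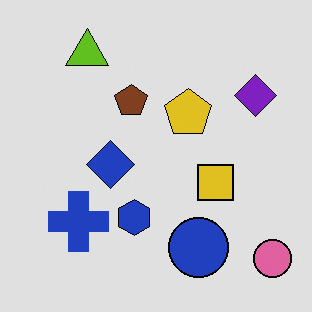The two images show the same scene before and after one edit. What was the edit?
It was posterized to a reduced palette.

Each flat color has snapped to a coarser quantized level — most visibly, the near-white background has dropped to a flat grey.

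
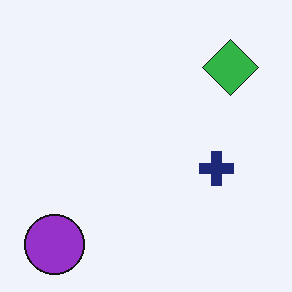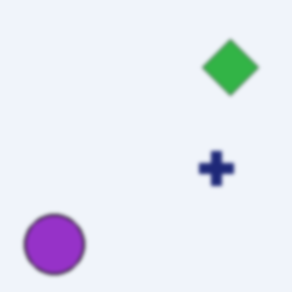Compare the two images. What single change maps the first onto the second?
The image was given a subtle gaussian blur.

Shape edges and outlines are uniformly softened across the whole image.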